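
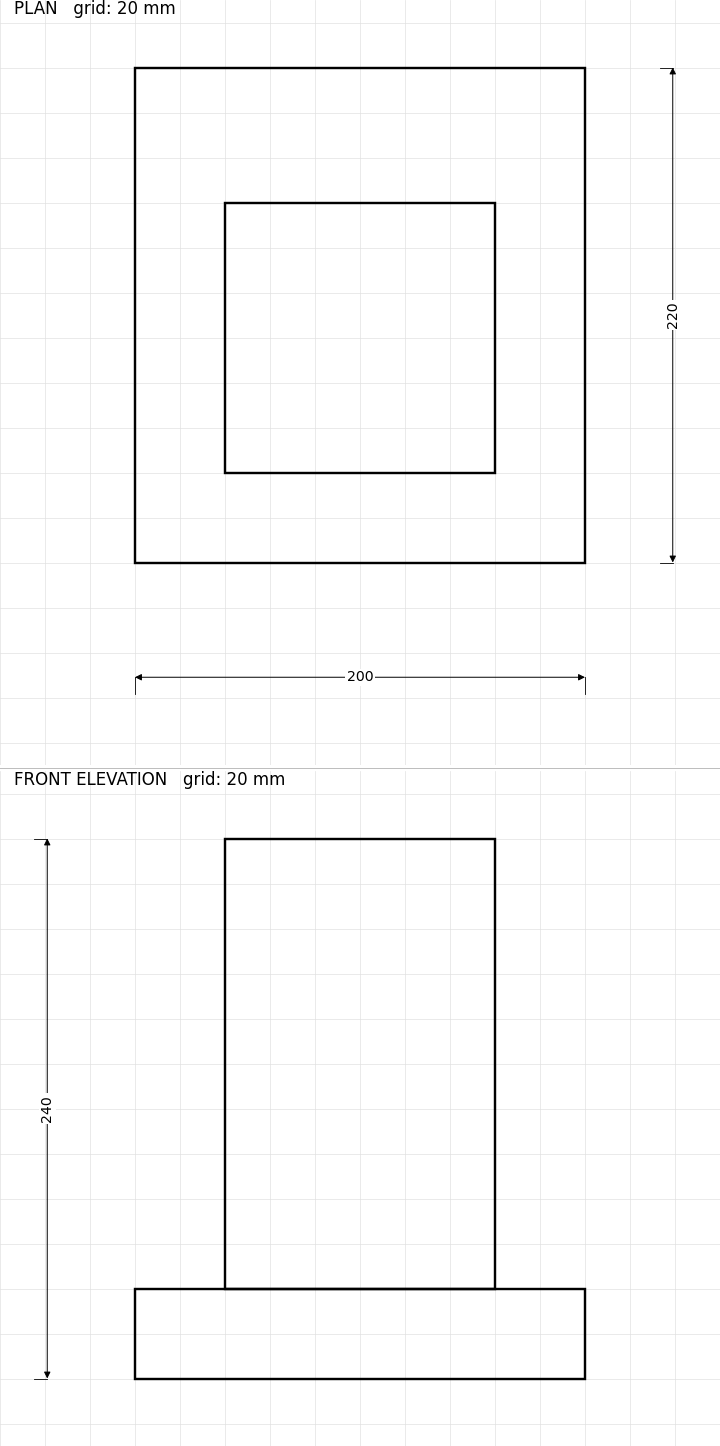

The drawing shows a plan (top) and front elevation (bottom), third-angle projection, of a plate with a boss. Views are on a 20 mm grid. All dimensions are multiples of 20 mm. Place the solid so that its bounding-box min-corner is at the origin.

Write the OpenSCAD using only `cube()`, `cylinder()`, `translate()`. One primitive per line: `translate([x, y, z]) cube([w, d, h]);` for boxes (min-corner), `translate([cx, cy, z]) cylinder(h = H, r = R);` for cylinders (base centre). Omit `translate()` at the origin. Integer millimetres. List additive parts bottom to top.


cube([200, 220, 40]);
translate([40, 40, 40]) cube([120, 120, 200]);


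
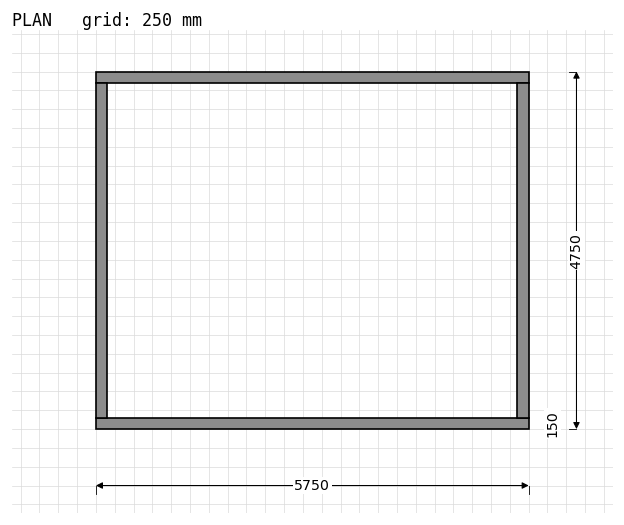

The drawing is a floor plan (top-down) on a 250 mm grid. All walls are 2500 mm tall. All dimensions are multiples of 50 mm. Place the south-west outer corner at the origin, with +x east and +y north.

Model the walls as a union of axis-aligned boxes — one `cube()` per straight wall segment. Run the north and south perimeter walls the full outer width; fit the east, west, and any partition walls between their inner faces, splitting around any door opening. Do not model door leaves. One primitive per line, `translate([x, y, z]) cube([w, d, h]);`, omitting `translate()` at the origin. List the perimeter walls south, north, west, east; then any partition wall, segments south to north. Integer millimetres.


cube([5750, 150, 2500]);
translate([0, 4600, 0]) cube([5750, 150, 2500]);
translate([0, 150, 0]) cube([150, 4450, 2500]);
translate([5600, 150, 0]) cube([150, 4450, 2500]);


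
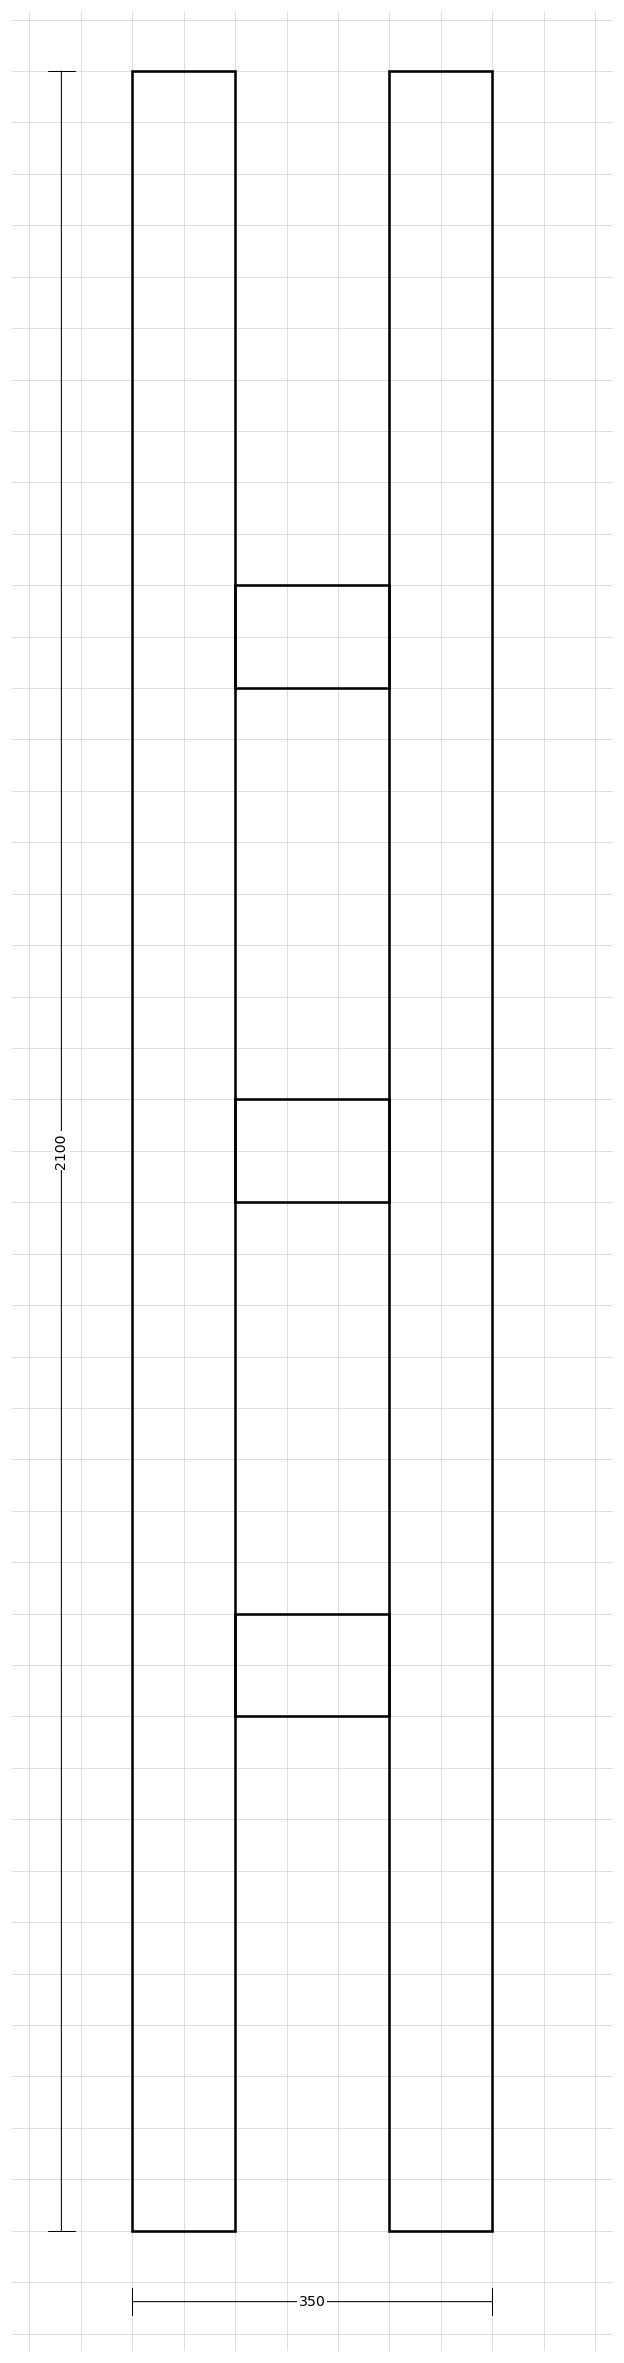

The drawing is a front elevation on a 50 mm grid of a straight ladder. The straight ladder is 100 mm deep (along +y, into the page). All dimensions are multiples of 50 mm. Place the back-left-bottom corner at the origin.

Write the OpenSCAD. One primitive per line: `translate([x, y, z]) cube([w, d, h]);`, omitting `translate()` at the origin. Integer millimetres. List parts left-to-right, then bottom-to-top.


cube([100, 100, 2100]);
translate([100, 0, 500]) cube([150, 100, 100]);
translate([100, 0, 1000]) cube([150, 100, 100]);
translate([100, 0, 1500]) cube([150, 100, 100]);
translate([250, 0, 0]) cube([100, 100, 2100]);


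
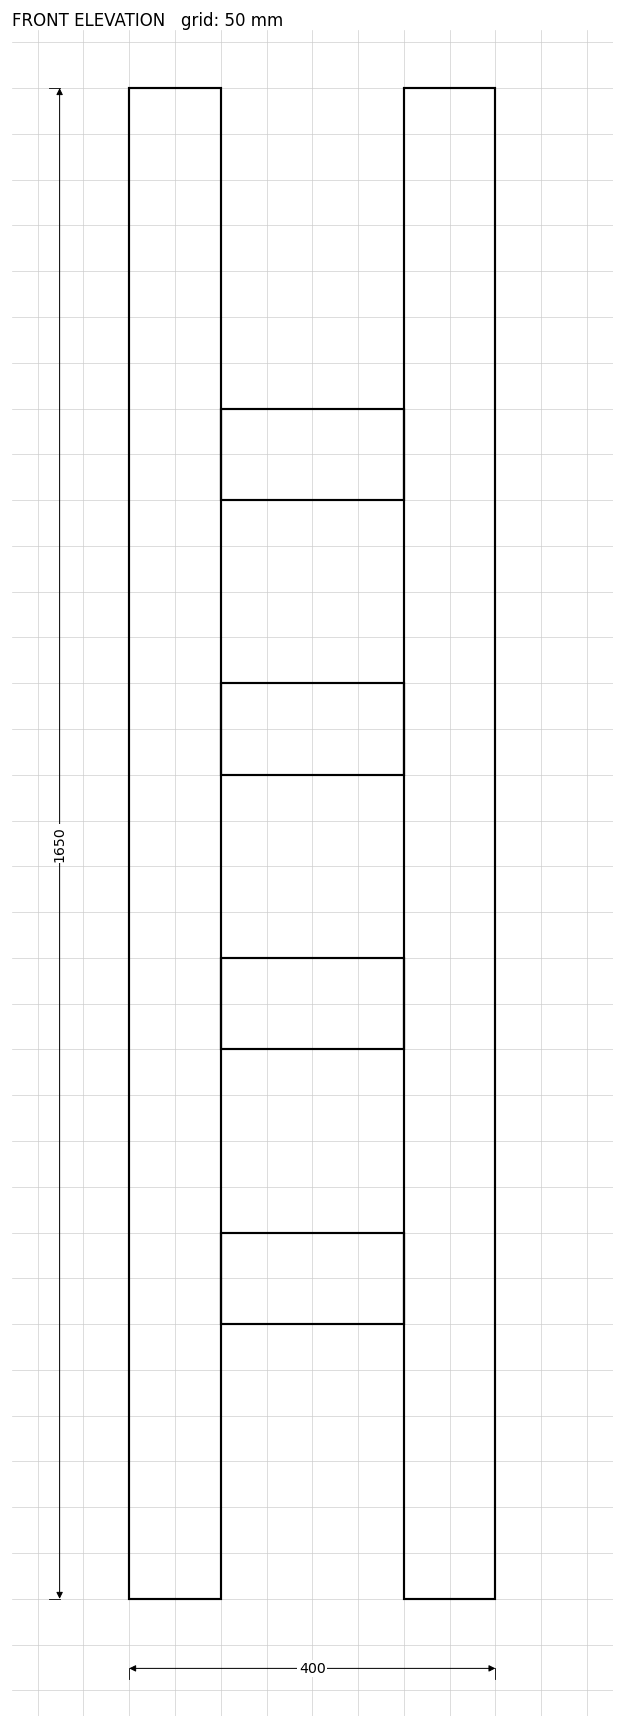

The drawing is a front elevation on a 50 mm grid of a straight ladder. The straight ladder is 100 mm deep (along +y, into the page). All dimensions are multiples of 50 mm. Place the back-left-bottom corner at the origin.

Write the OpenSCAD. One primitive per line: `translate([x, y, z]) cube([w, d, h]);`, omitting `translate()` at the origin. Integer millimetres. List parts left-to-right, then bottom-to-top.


cube([100, 100, 1650]);
translate([100, 0, 300]) cube([200, 100, 100]);
translate([100, 0, 600]) cube([200, 100, 100]);
translate([100, 0, 900]) cube([200, 100, 100]);
translate([100, 0, 1200]) cube([200, 100, 100]);
translate([300, 0, 0]) cube([100, 100, 1650]);


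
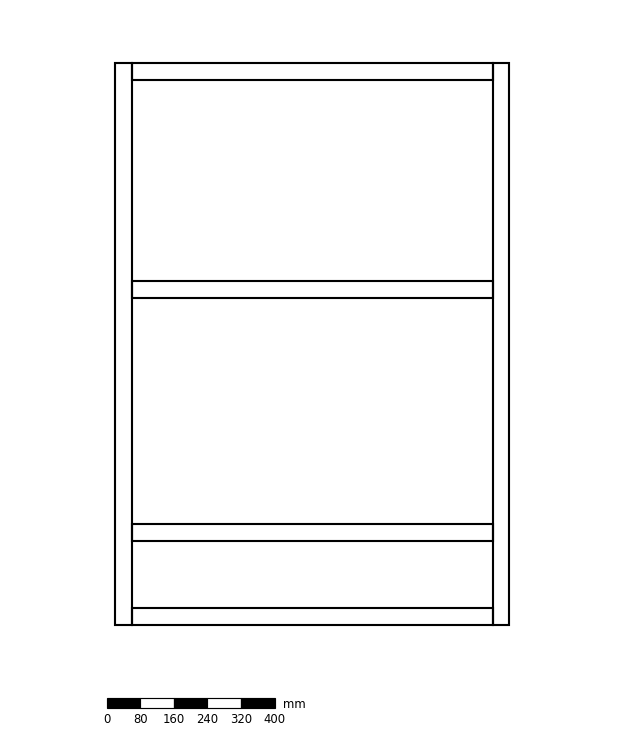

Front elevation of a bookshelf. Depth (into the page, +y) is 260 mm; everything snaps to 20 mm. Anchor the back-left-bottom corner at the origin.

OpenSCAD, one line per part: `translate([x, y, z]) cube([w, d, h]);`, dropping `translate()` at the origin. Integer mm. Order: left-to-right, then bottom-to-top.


cube([40, 260, 1340]);
translate([40, 0, 0]) cube([860, 260, 40]);
translate([40, 0, 200]) cube([860, 260, 40]);
translate([40, 0, 780]) cube([860, 260, 40]);
translate([40, 0, 1300]) cube([860, 260, 40]);
translate([900, 0, 0]) cube([40, 260, 1340]);


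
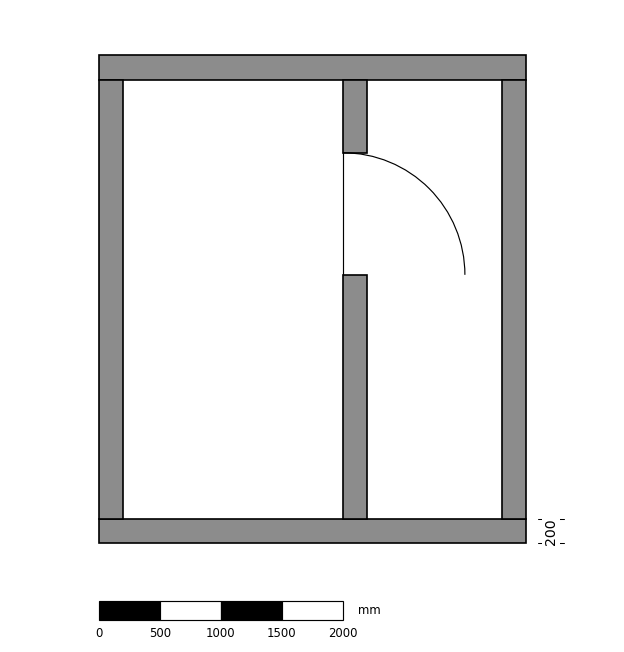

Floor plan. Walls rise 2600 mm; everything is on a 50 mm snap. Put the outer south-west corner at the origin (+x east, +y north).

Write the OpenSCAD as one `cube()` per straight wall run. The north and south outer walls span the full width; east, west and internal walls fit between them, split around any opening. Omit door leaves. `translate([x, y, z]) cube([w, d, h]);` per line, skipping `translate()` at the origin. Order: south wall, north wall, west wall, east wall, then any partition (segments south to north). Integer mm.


cube([3500, 200, 2600]);
translate([0, 3800, 0]) cube([3500, 200, 2600]);
translate([0, 200, 0]) cube([200, 3600, 2600]);
translate([3300, 200, 0]) cube([200, 3600, 2600]);
translate([2000, 200, 0]) cube([200, 2000, 2600]);
translate([2000, 3200, 0]) cube([200, 600, 2600]);


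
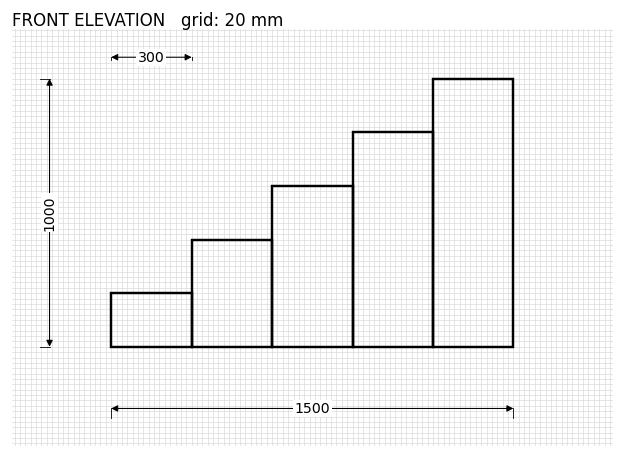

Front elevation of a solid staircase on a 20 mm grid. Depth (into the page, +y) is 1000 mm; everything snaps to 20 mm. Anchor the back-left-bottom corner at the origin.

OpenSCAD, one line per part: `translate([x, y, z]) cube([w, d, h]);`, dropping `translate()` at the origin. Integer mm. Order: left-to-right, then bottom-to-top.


cube([300, 1000, 200]);
translate([300, 0, 0]) cube([300, 1000, 400]);
translate([600, 0, 0]) cube([300, 1000, 600]);
translate([900, 0, 0]) cube([300, 1000, 800]);
translate([1200, 0, 0]) cube([300, 1000, 1000]);


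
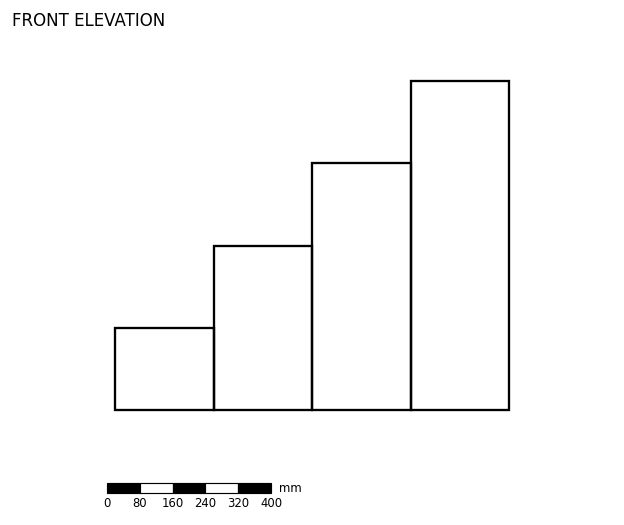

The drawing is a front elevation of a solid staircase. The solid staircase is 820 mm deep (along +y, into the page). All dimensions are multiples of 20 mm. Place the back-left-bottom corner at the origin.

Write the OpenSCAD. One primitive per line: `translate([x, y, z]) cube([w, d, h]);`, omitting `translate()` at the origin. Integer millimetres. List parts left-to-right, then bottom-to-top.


cube([240, 820, 200]);
translate([240, 0, 0]) cube([240, 820, 400]);
translate([480, 0, 0]) cube([240, 820, 600]);
translate([720, 0, 0]) cube([240, 820, 800]);


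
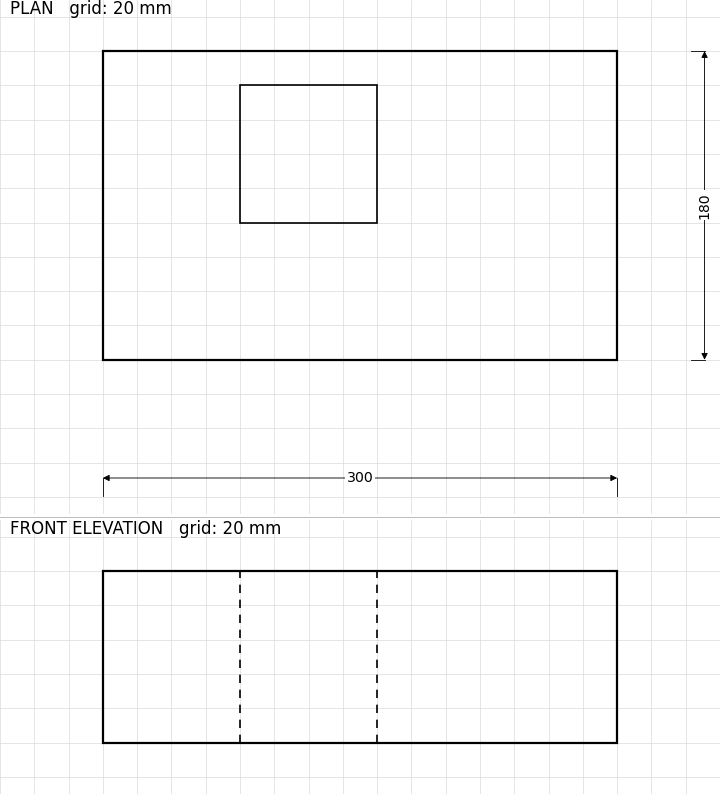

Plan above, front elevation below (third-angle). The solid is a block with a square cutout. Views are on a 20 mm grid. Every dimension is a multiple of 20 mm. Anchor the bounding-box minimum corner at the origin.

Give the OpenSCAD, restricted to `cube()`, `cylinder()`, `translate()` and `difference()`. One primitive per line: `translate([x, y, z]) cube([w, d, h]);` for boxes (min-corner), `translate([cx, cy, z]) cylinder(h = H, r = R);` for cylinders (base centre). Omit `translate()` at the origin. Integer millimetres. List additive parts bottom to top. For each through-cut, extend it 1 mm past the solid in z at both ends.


difference() {
  cube([300, 180, 100]);
  translate([80, 80, -1]) cube([80, 80, 102]);
}


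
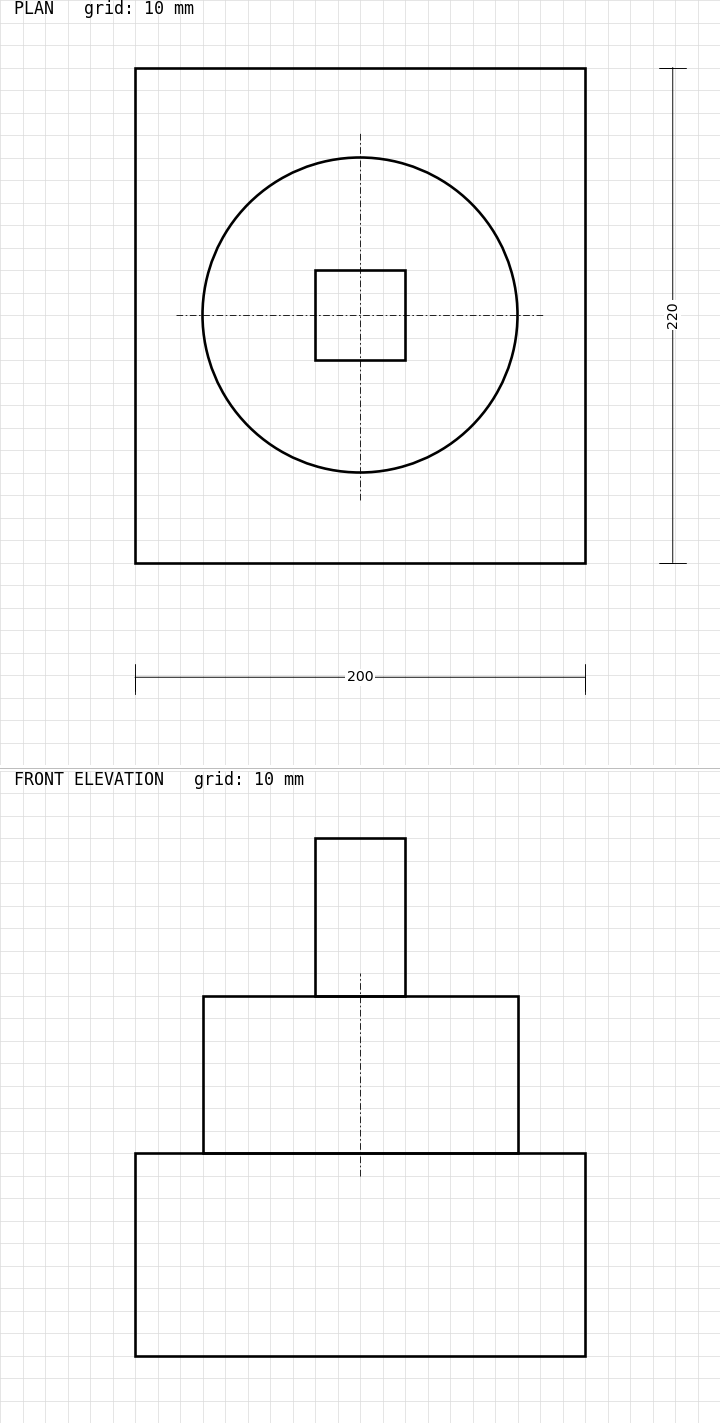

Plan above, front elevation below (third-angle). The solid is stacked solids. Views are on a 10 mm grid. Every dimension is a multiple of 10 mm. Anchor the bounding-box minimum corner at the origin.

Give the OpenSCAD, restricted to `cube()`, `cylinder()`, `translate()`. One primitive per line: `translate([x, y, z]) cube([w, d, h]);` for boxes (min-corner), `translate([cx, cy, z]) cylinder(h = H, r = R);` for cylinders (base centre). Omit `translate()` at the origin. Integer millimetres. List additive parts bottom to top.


cube([200, 220, 90]);
translate([100, 110, 90]) cylinder(h = 70, r = 70);
translate([80, 90, 160]) cube([40, 40, 70]);


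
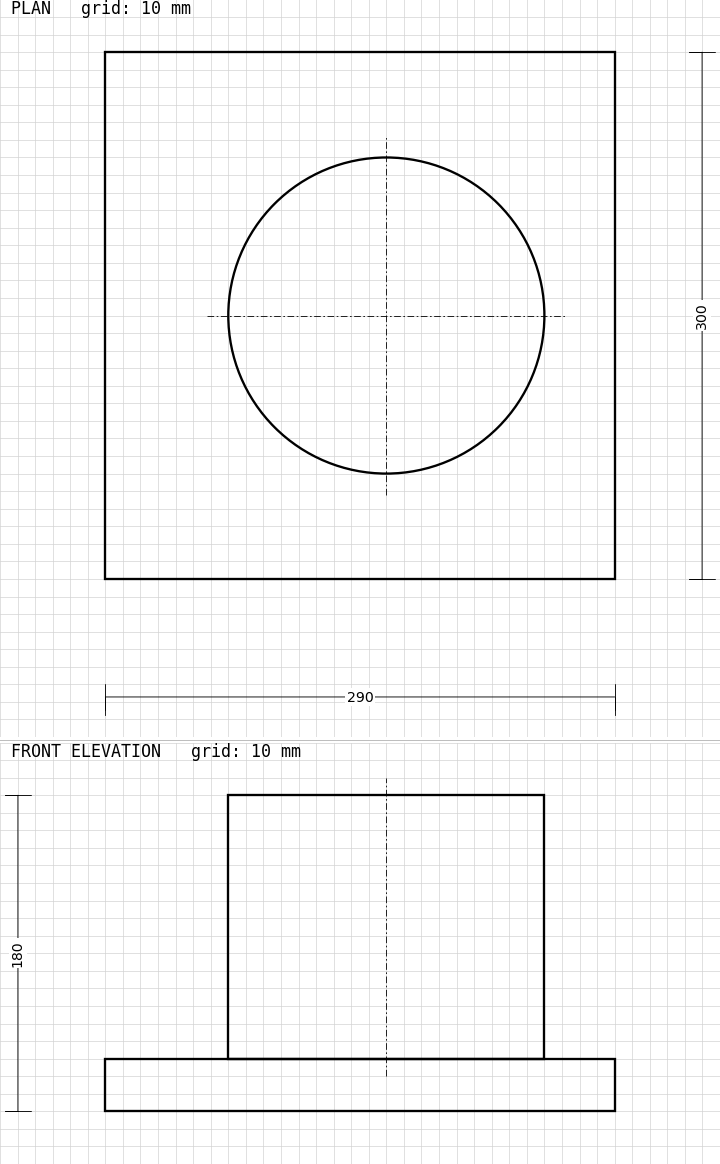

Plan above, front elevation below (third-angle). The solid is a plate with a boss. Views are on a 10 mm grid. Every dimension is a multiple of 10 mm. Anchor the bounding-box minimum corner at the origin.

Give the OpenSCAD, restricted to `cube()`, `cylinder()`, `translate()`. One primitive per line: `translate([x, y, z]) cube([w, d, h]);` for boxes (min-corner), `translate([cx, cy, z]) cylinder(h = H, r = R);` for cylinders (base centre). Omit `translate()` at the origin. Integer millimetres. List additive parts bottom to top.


cube([290, 300, 30]);
translate([160, 150, 30]) cylinder(h = 150, r = 90);


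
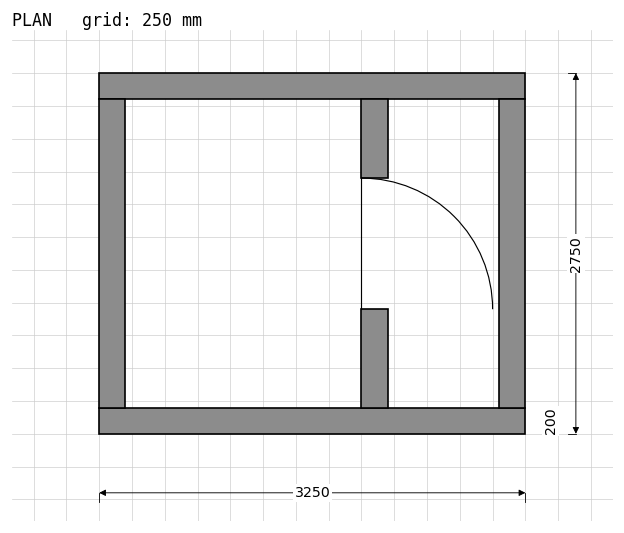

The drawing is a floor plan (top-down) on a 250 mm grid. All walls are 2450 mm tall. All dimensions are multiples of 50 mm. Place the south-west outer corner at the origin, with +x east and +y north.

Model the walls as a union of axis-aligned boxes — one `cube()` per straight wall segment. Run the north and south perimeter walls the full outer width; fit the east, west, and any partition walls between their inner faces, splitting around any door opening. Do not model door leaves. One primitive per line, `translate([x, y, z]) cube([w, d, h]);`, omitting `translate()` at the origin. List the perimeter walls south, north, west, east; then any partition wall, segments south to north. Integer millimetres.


cube([3250, 200, 2450]);
translate([0, 2550, 0]) cube([3250, 200, 2450]);
translate([0, 200, 0]) cube([200, 2350, 2450]);
translate([3050, 200, 0]) cube([200, 2350, 2450]);
translate([2000, 200, 0]) cube([200, 750, 2450]);
translate([2000, 1950, 0]) cube([200, 600, 2450]);


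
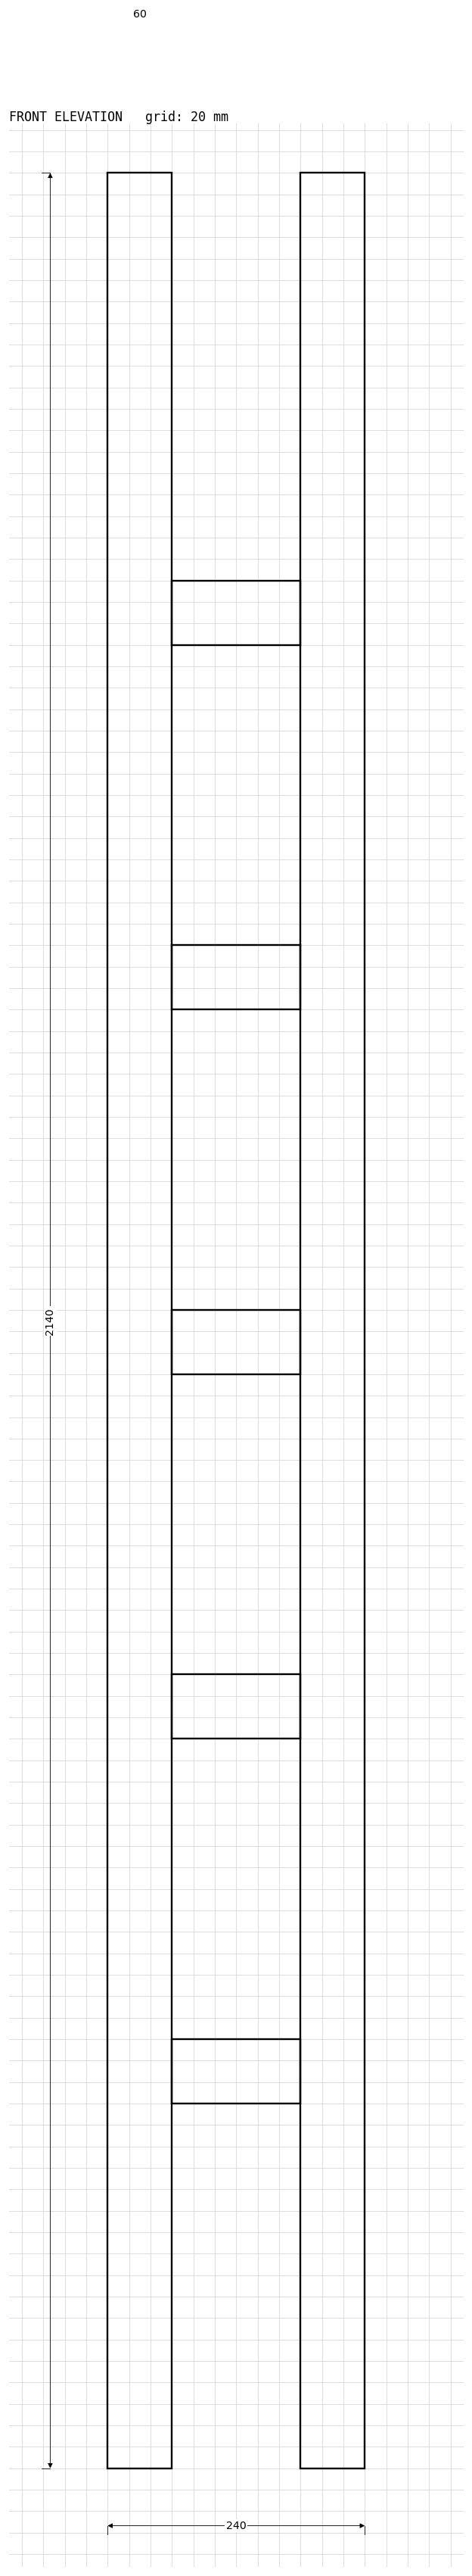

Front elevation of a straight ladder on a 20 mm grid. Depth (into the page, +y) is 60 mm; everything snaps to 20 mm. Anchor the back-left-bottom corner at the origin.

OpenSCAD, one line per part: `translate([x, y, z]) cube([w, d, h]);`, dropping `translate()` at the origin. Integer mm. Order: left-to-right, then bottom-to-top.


cube([60, 60, 2140]);
translate([60, 0, 340]) cube([120, 60, 60]);
translate([60, 0, 680]) cube([120, 60, 60]);
translate([60, 0, 1020]) cube([120, 60, 60]);
translate([60, 0, 1360]) cube([120, 60, 60]);
translate([60, 0, 1700]) cube([120, 60, 60]);
translate([180, 0, 0]) cube([60, 60, 2140]);


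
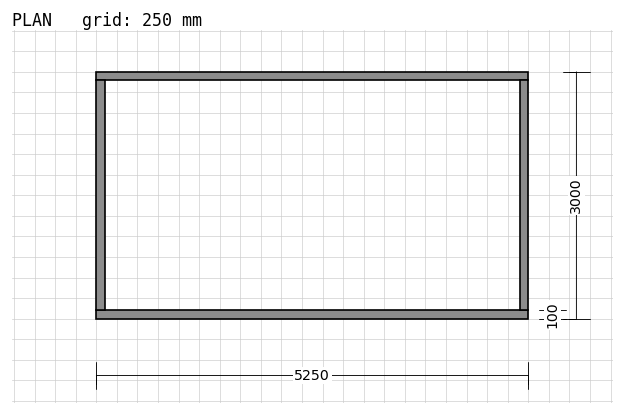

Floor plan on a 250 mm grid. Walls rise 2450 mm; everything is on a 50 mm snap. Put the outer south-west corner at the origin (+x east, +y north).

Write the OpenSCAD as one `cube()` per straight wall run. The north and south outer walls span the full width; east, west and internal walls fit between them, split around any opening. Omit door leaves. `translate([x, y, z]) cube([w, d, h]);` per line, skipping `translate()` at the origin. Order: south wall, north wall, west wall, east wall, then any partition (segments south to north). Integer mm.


cube([5250, 100, 2450]);
translate([0, 2900, 0]) cube([5250, 100, 2450]);
translate([0, 100, 0]) cube([100, 2800, 2450]);
translate([5150, 100, 0]) cube([100, 2800, 2450]);


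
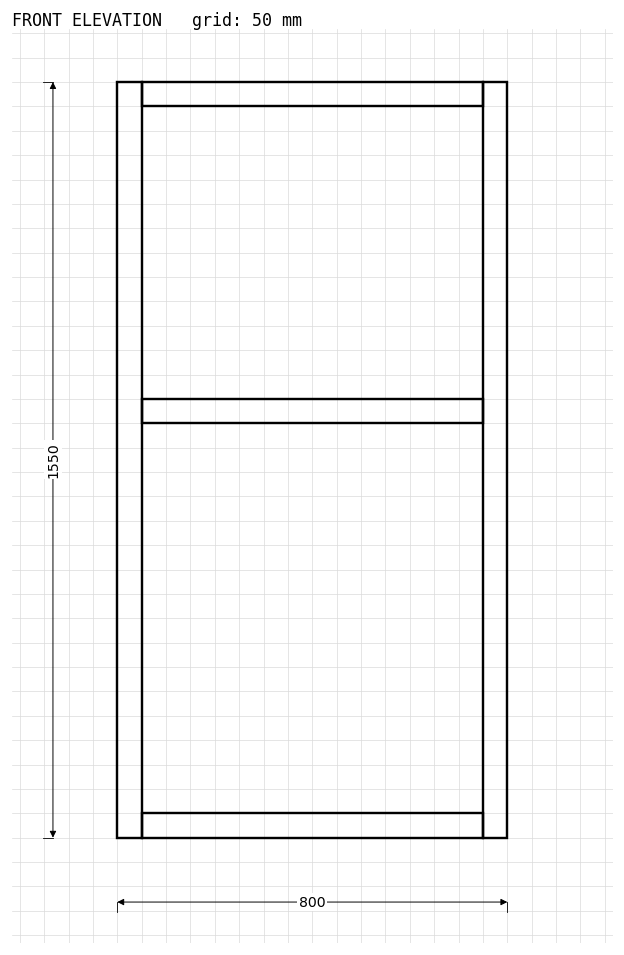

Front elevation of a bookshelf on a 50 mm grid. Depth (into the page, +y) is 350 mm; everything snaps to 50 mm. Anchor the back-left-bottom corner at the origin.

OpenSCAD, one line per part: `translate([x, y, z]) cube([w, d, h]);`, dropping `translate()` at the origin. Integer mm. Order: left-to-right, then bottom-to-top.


cube([50, 350, 1550]);
translate([50, 0, 0]) cube([700, 350, 50]);
translate([50, 0, 850]) cube([700, 350, 50]);
translate([50, 0, 1500]) cube([700, 350, 50]);
translate([750, 0, 0]) cube([50, 350, 1550]);


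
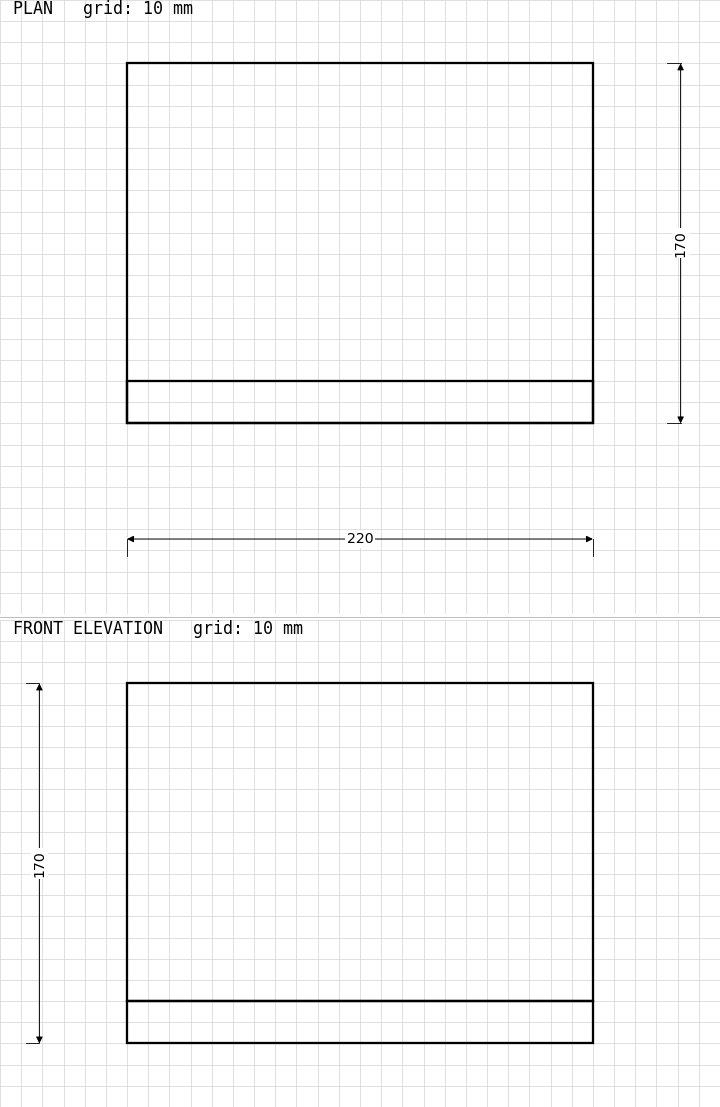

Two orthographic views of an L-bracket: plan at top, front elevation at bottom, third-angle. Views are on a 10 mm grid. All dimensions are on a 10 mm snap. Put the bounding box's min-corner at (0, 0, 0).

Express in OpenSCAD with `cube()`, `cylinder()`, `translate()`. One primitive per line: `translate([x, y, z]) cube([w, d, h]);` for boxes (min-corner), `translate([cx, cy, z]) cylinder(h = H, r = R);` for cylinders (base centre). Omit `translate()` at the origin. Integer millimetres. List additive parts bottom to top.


cube([220, 170, 20]);
translate([0, 0, 20]) cube([220, 20, 150]);


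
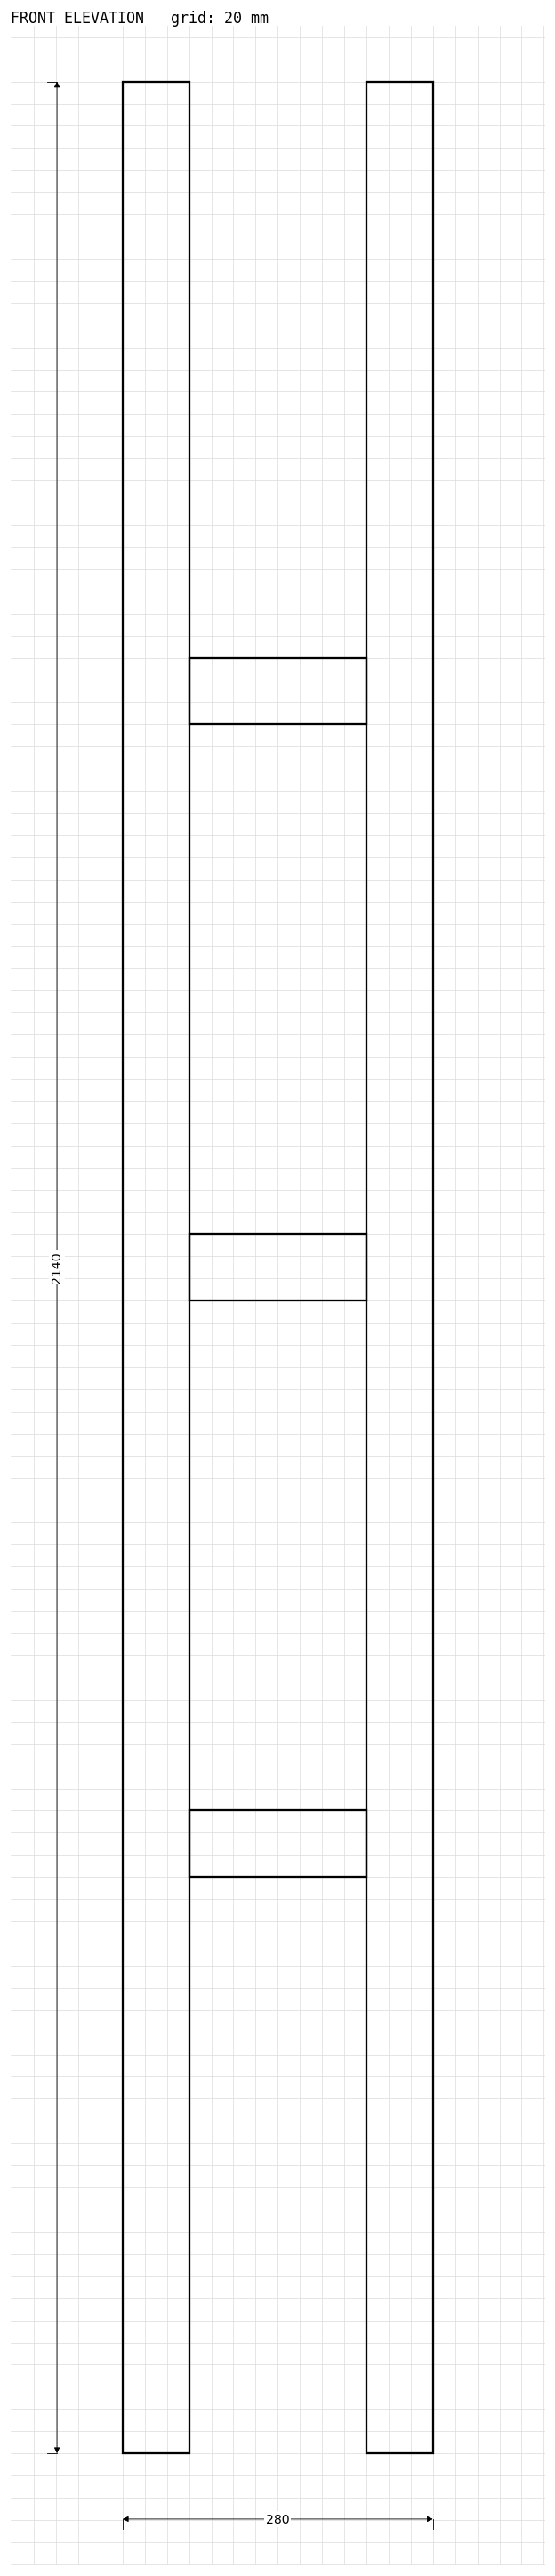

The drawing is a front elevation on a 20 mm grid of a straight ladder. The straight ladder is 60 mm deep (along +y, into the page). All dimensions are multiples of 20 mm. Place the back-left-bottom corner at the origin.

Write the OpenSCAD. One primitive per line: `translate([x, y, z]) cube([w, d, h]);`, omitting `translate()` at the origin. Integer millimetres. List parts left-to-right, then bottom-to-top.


cube([60, 60, 2140]);
translate([60, 0, 520]) cube([160, 60, 60]);
translate([60, 0, 1040]) cube([160, 60, 60]);
translate([60, 0, 1560]) cube([160, 60, 60]);
translate([220, 0, 0]) cube([60, 60, 2140]);


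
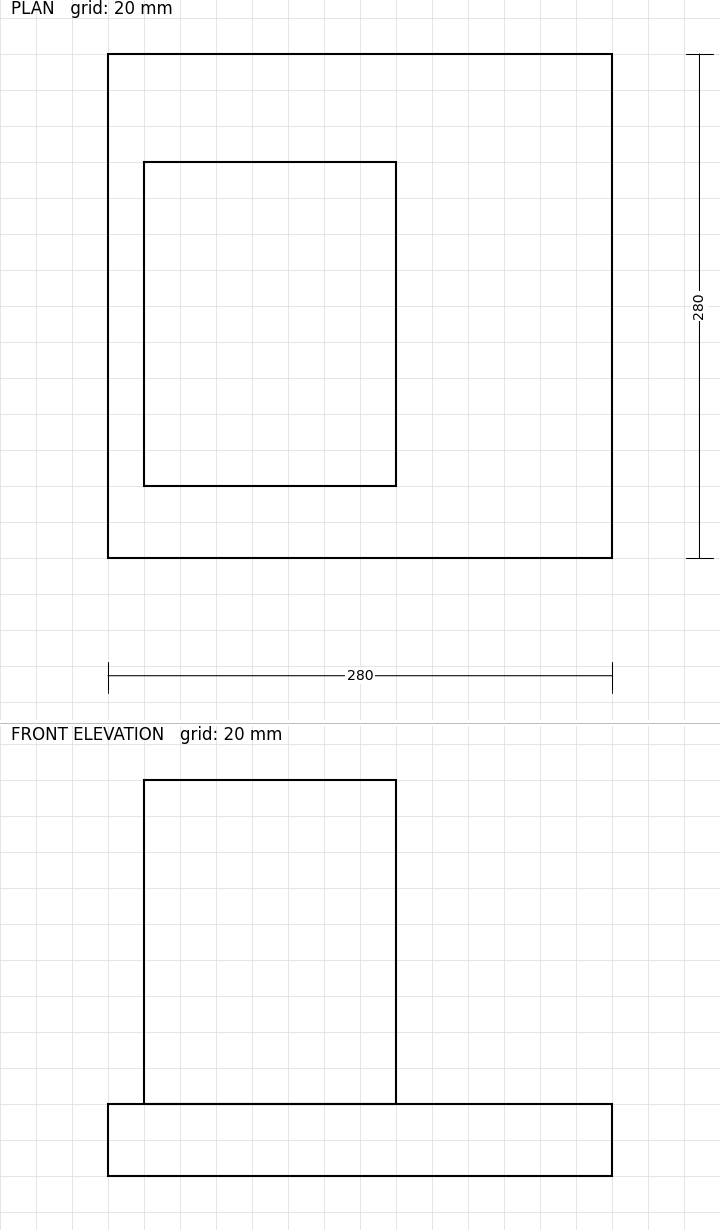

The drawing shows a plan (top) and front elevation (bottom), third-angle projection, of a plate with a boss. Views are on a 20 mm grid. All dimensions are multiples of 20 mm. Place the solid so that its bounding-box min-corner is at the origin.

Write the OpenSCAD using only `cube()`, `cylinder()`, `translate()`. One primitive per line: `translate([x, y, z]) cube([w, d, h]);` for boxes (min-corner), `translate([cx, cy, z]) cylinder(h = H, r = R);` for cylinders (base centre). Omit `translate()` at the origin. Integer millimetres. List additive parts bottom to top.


cube([280, 280, 40]);
translate([20, 40, 40]) cube([140, 180, 180]);


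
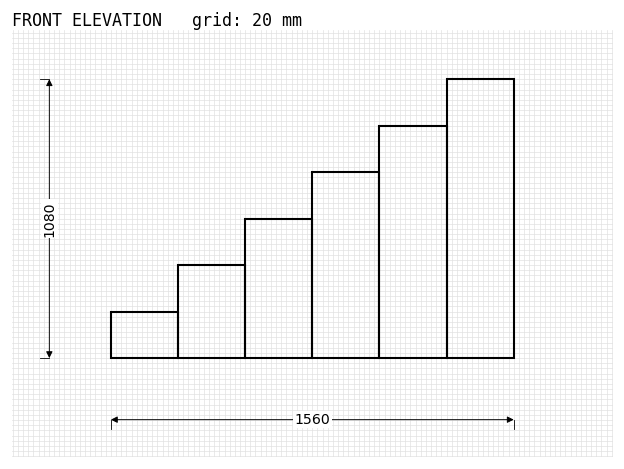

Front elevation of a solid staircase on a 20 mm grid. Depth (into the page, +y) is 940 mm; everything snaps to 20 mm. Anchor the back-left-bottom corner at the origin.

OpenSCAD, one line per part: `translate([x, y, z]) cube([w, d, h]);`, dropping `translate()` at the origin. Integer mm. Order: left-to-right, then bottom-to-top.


cube([260, 940, 180]);
translate([260, 0, 0]) cube([260, 940, 360]);
translate([520, 0, 0]) cube([260, 940, 540]);
translate([780, 0, 0]) cube([260, 940, 720]);
translate([1040, 0, 0]) cube([260, 940, 900]);
translate([1300, 0, 0]) cube([260, 940, 1080]);


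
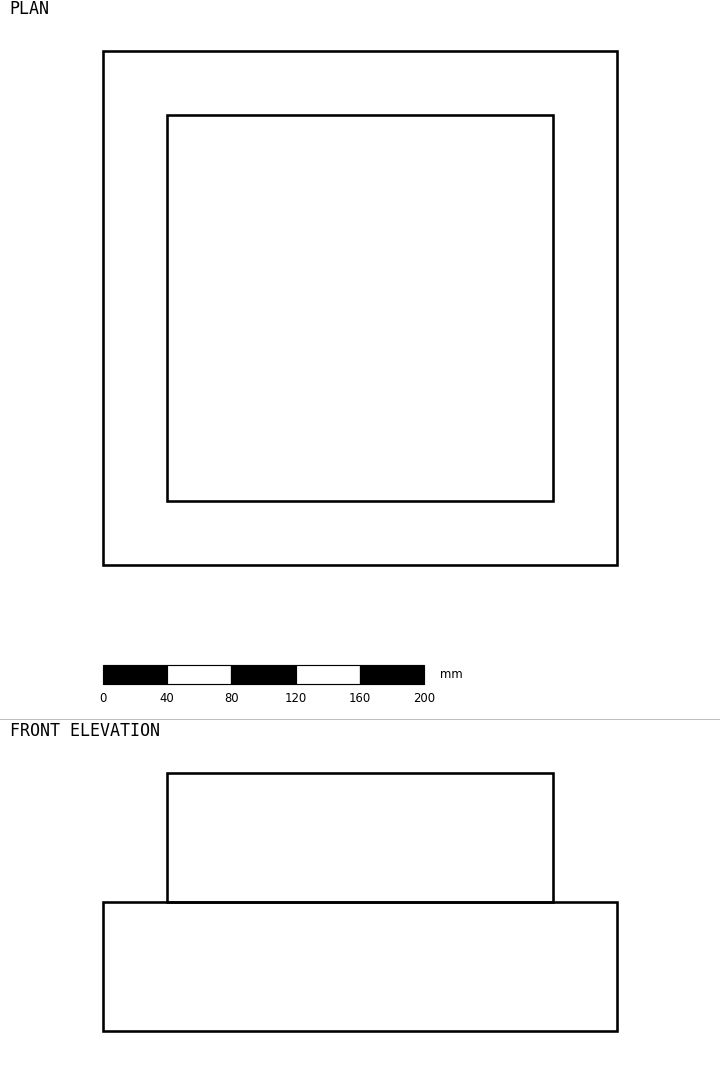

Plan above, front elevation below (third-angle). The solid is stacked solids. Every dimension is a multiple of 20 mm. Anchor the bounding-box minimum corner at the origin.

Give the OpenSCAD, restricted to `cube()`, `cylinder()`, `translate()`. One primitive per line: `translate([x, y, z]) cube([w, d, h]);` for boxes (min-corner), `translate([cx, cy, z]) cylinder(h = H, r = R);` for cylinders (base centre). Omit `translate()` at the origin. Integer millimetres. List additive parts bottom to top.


cube([320, 320, 80]);
translate([40, 40, 80]) cube([240, 240, 80]);


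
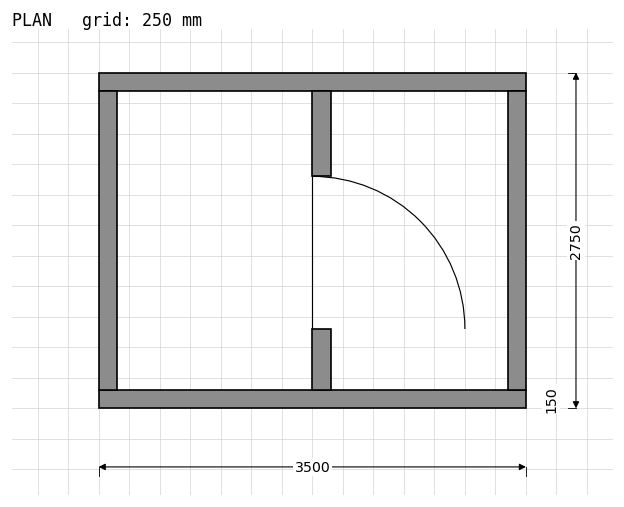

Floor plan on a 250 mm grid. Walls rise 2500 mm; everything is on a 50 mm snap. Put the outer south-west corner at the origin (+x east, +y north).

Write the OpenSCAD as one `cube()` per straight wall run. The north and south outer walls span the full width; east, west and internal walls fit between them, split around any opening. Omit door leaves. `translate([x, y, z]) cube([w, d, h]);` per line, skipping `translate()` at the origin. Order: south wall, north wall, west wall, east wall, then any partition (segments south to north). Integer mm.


cube([3500, 150, 2500]);
translate([0, 2600, 0]) cube([3500, 150, 2500]);
translate([0, 150, 0]) cube([150, 2450, 2500]);
translate([3350, 150, 0]) cube([150, 2450, 2500]);
translate([1750, 150, 0]) cube([150, 500, 2500]);
translate([1750, 1900, 0]) cube([150, 700, 2500]);


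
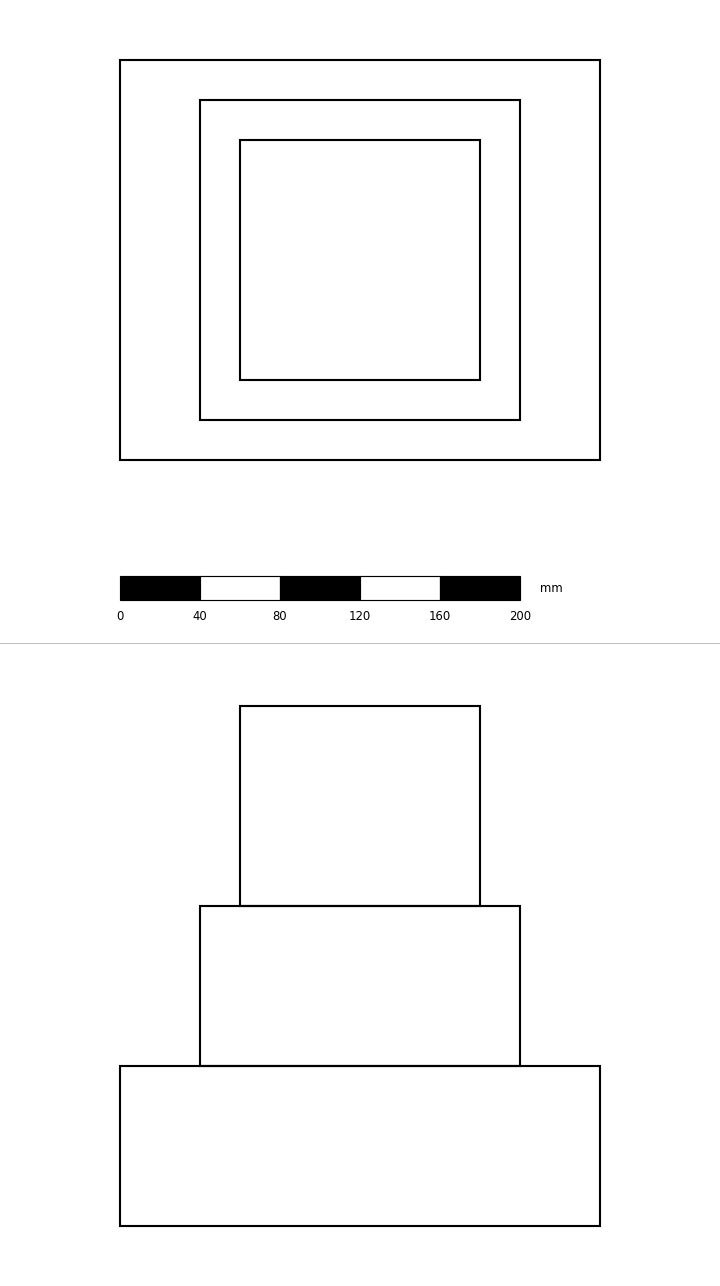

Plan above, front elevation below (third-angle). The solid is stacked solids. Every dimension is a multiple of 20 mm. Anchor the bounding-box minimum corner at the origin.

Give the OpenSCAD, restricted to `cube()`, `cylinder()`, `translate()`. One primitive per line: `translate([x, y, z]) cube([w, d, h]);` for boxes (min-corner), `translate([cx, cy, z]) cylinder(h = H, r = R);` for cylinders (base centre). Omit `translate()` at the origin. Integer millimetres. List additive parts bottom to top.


cube([240, 200, 80]);
translate([40, 20, 80]) cube([160, 160, 80]);
translate([60, 40, 160]) cube([120, 120, 100]);


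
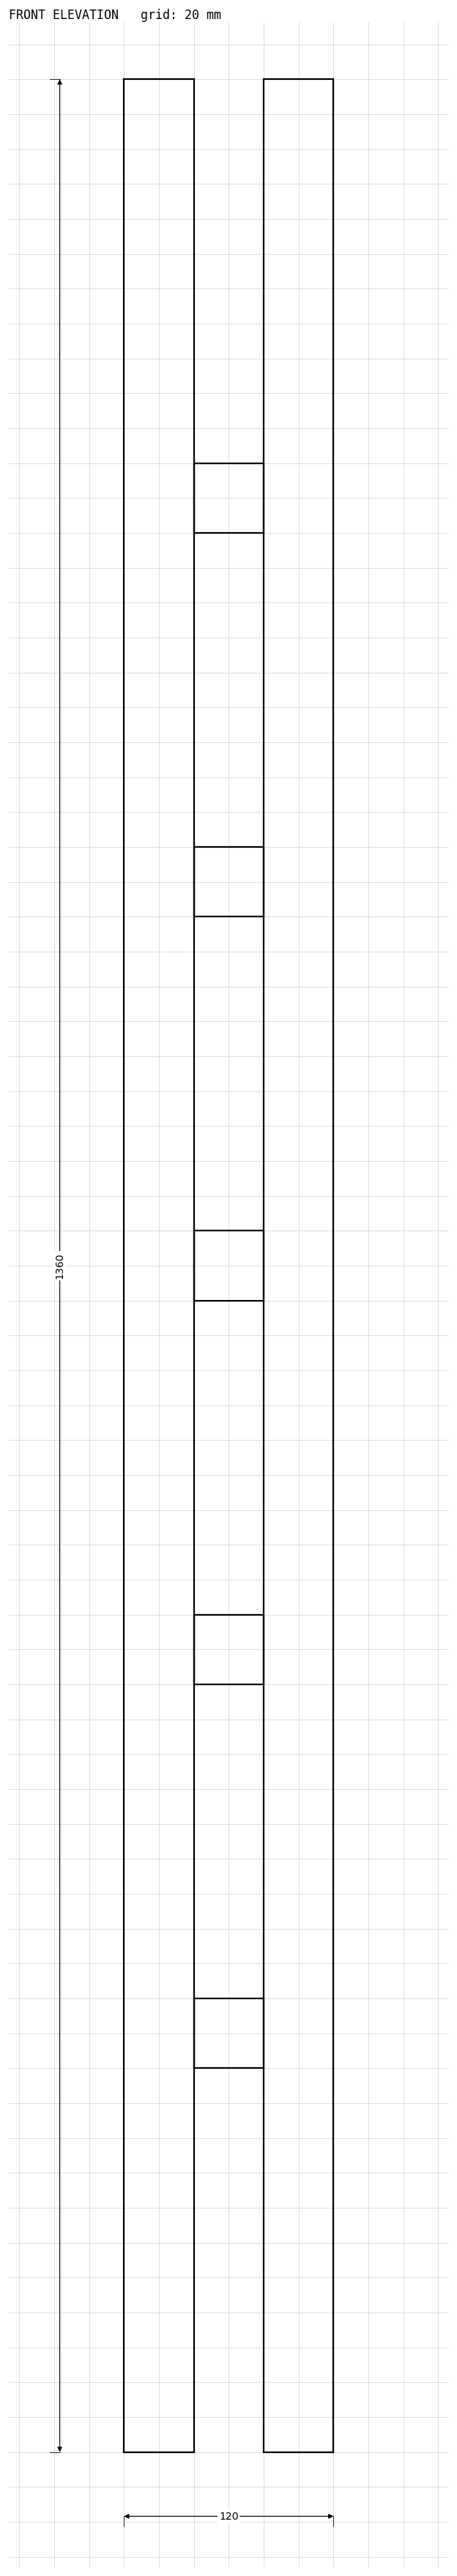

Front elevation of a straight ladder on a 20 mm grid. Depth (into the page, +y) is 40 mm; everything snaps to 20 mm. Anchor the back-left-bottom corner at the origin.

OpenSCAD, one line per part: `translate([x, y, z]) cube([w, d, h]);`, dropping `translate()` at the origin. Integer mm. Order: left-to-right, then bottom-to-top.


cube([40, 40, 1360]);
translate([40, 0, 220]) cube([40, 40, 40]);
translate([40, 0, 440]) cube([40, 40, 40]);
translate([40, 0, 660]) cube([40, 40, 40]);
translate([40, 0, 880]) cube([40, 40, 40]);
translate([40, 0, 1100]) cube([40, 40, 40]);
translate([80, 0, 0]) cube([40, 40, 1360]);


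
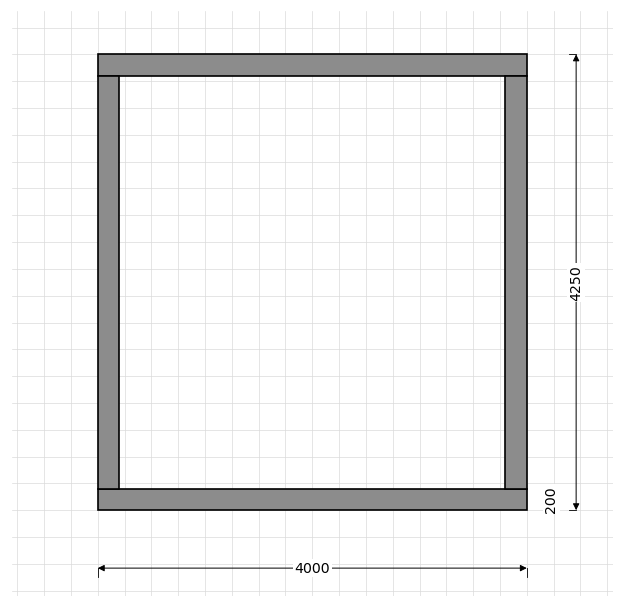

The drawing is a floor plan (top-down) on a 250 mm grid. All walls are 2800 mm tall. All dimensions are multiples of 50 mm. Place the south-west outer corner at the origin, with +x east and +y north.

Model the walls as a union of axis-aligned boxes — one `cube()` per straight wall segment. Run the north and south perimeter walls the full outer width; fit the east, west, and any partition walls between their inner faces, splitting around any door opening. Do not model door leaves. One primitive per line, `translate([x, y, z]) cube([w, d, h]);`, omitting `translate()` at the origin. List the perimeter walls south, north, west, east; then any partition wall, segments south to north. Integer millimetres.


cube([4000, 200, 2800]);
translate([0, 4050, 0]) cube([4000, 200, 2800]);
translate([0, 200, 0]) cube([200, 3850, 2800]);
translate([3800, 200, 0]) cube([200, 3850, 2800]);


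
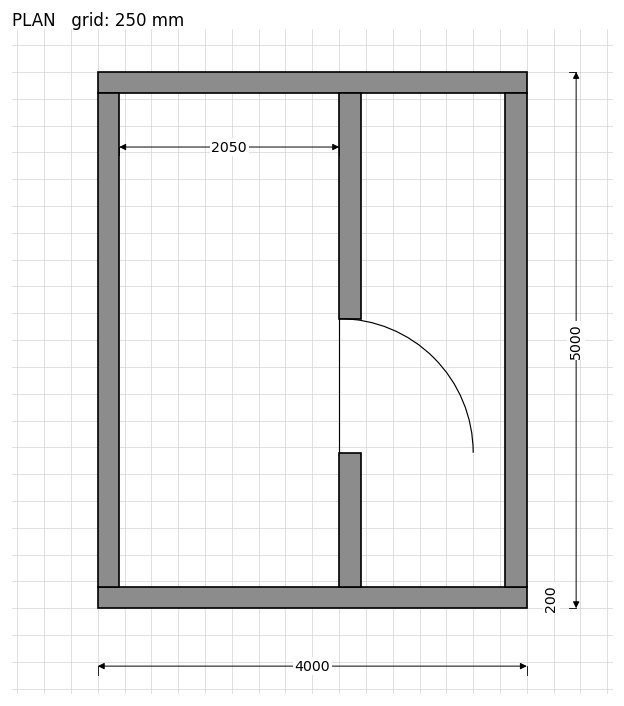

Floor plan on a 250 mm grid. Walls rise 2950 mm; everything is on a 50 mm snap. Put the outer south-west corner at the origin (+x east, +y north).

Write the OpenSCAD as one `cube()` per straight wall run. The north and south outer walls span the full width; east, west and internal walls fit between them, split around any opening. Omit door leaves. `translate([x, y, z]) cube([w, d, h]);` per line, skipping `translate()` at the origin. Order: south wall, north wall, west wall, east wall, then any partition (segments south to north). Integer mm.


cube([4000, 200, 2950]);
translate([0, 4800, 0]) cube([4000, 200, 2950]);
translate([0, 200, 0]) cube([200, 4600, 2950]);
translate([3800, 200, 0]) cube([200, 4600, 2950]);
translate([2250, 200, 0]) cube([200, 1250, 2950]);
translate([2250, 2700, 0]) cube([200, 2100, 2950]);


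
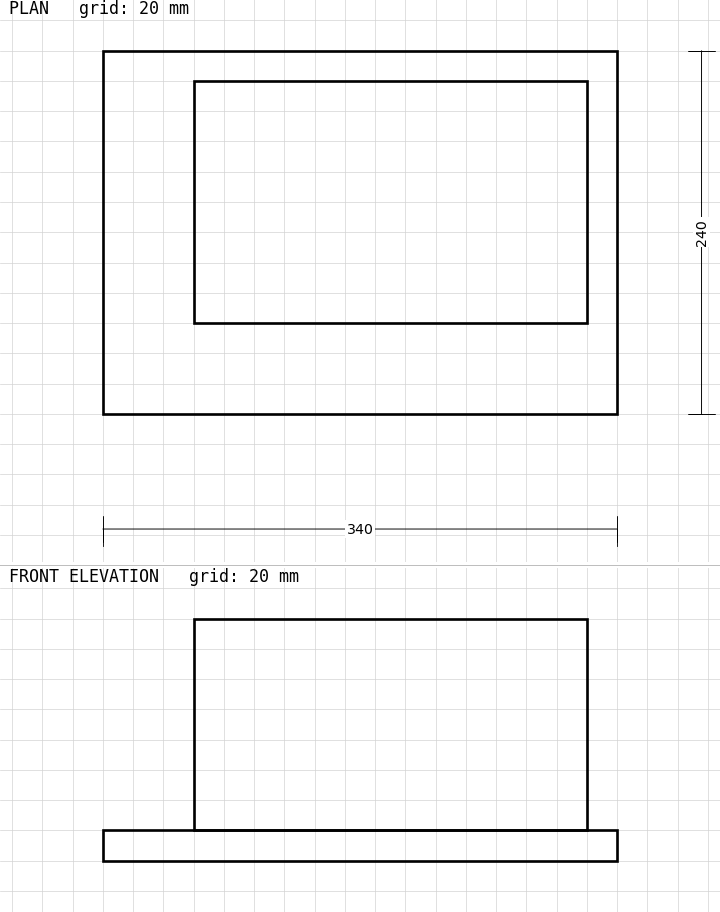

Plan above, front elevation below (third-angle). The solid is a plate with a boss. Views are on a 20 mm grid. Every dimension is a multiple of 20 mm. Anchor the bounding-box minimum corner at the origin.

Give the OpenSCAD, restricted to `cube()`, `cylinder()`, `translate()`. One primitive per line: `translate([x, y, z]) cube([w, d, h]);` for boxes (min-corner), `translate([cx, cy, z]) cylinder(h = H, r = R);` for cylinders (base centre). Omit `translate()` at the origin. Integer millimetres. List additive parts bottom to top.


cube([340, 240, 20]);
translate([60, 60, 20]) cube([260, 160, 140]);


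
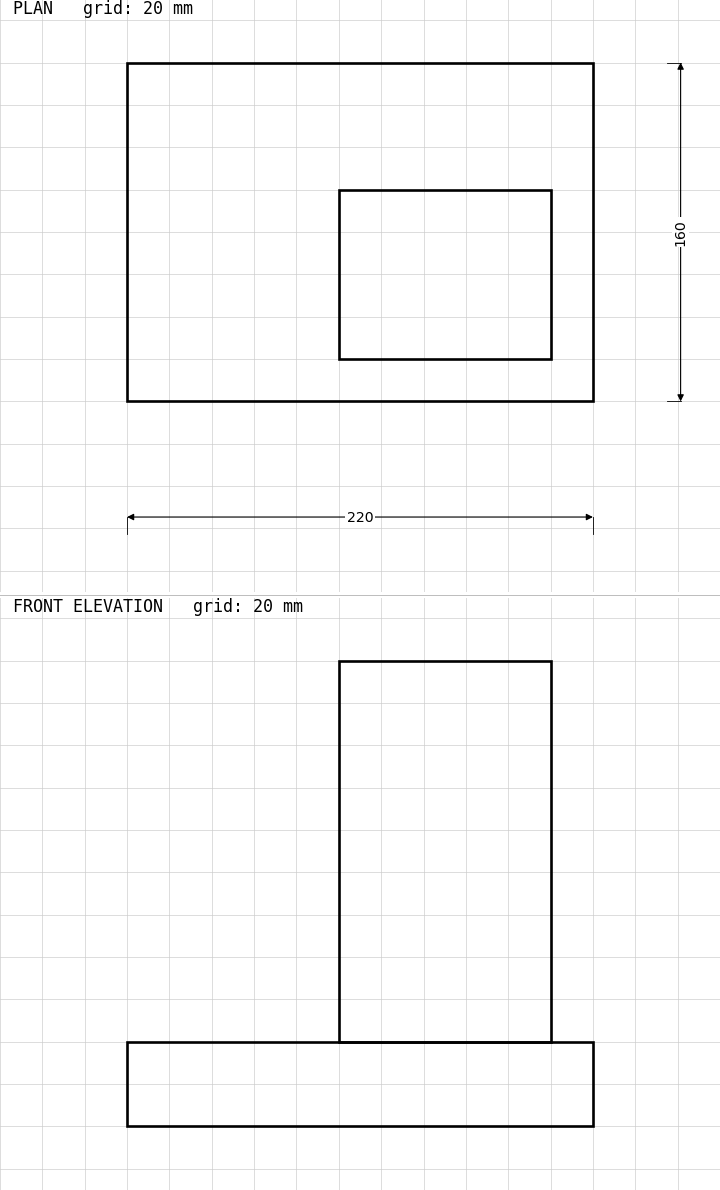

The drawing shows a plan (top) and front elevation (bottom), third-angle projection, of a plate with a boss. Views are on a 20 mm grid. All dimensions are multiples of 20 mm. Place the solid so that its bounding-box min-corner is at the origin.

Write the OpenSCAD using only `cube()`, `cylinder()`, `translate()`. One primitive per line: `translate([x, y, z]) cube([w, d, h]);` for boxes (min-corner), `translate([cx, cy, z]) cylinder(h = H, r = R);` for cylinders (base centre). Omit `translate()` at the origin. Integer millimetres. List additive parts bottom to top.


cube([220, 160, 40]);
translate([100, 20, 40]) cube([100, 80, 180]);


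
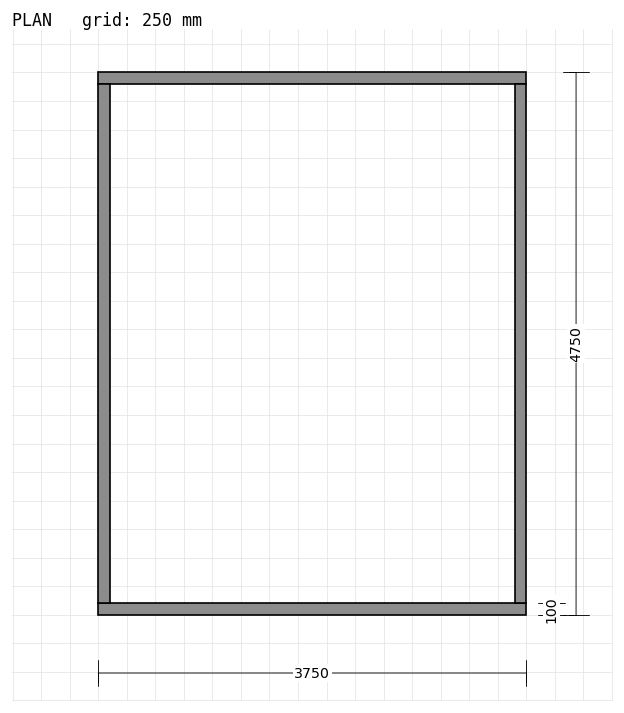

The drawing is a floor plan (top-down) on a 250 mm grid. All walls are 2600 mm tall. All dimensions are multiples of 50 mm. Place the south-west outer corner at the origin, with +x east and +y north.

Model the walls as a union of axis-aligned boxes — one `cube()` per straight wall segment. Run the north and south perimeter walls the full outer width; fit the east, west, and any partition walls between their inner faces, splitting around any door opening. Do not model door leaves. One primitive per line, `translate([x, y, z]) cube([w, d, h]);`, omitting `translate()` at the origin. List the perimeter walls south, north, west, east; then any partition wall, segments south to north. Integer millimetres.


cube([3750, 100, 2600]);
translate([0, 4650, 0]) cube([3750, 100, 2600]);
translate([0, 100, 0]) cube([100, 4550, 2600]);
translate([3650, 100, 0]) cube([100, 4550, 2600]);


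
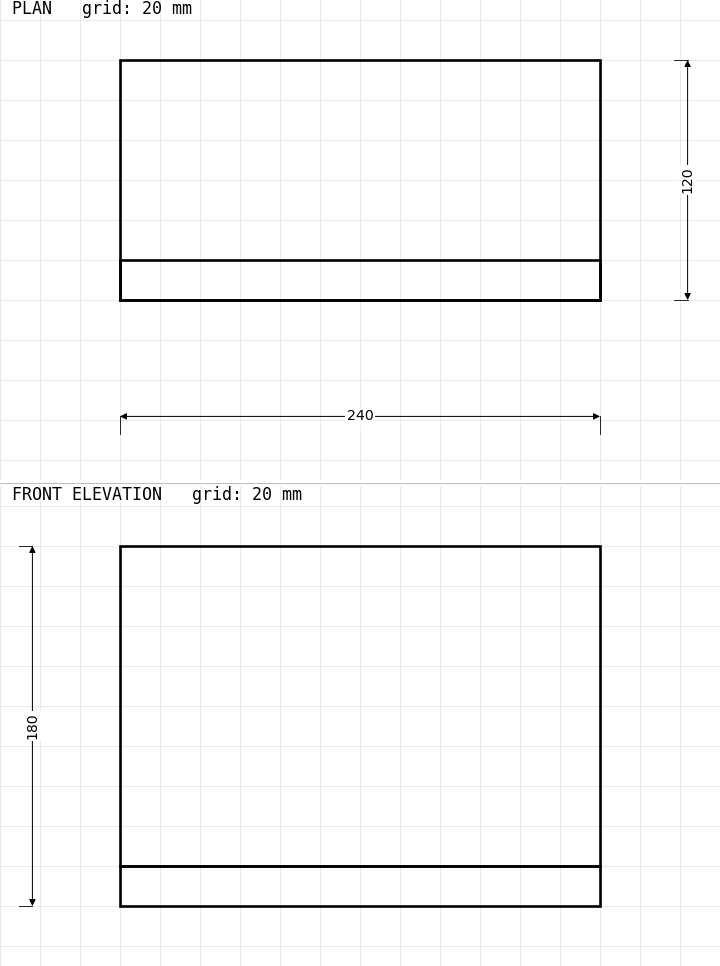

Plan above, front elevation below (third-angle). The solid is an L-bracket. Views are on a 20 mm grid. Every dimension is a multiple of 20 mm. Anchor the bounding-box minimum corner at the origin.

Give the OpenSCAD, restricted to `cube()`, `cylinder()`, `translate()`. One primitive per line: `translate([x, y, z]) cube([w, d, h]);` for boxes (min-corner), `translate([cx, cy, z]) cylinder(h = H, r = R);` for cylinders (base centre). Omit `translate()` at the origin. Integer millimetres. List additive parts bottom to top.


cube([240, 120, 20]);
translate([0, 0, 20]) cube([240, 20, 160]);


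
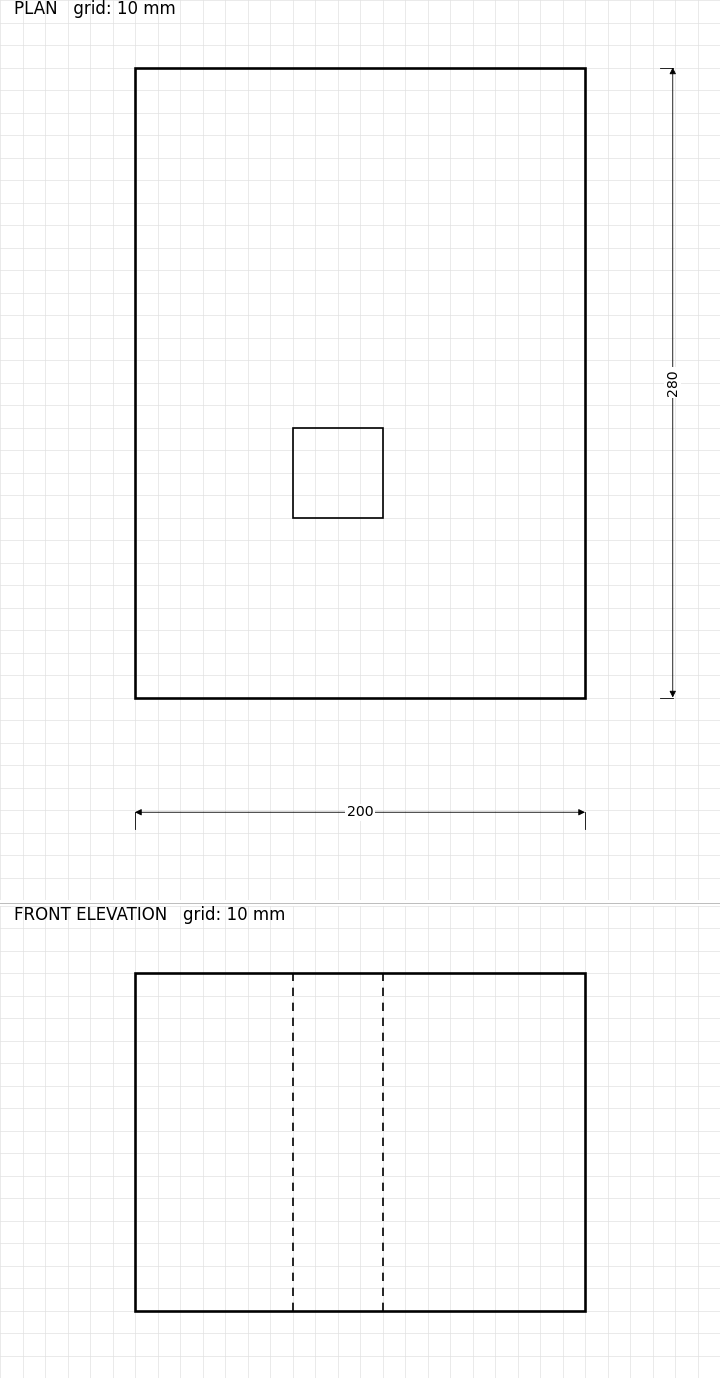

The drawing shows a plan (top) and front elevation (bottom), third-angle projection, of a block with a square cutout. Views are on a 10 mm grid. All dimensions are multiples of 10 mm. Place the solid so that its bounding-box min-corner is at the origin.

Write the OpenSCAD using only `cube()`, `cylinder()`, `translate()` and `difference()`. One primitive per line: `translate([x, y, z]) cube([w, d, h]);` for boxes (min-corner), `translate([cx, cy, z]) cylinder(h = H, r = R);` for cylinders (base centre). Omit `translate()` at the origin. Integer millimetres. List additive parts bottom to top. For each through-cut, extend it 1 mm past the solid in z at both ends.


difference() {
  cube([200, 280, 150]);
  translate([70, 80, -1]) cube([40, 40, 152]);
}


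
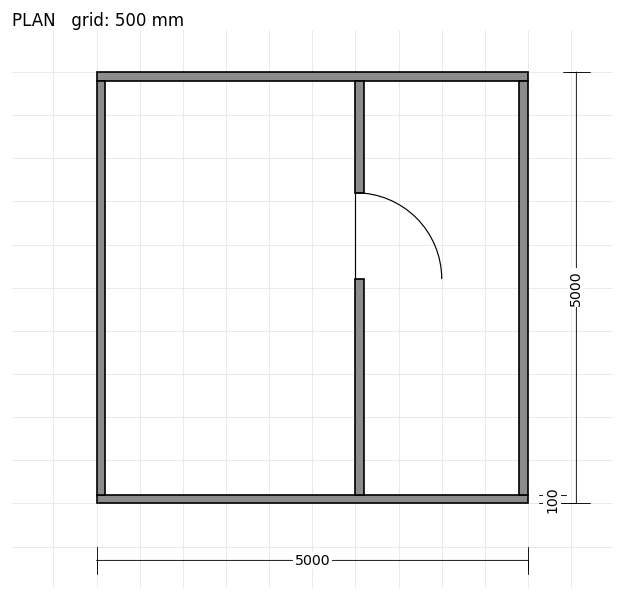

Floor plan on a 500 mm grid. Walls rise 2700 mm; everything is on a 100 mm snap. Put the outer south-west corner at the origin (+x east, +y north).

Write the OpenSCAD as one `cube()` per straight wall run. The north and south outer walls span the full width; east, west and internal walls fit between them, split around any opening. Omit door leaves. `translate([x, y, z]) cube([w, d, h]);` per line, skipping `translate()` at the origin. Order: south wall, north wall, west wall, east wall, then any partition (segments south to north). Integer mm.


cube([5000, 100, 2700]);
translate([0, 4900, 0]) cube([5000, 100, 2700]);
translate([0, 100, 0]) cube([100, 4800, 2700]);
translate([4900, 100, 0]) cube([100, 4800, 2700]);
translate([3000, 100, 0]) cube([100, 2500, 2700]);
translate([3000, 3600, 0]) cube([100, 1300, 2700]);


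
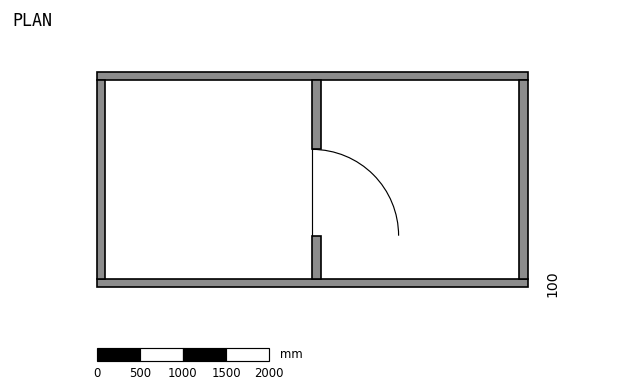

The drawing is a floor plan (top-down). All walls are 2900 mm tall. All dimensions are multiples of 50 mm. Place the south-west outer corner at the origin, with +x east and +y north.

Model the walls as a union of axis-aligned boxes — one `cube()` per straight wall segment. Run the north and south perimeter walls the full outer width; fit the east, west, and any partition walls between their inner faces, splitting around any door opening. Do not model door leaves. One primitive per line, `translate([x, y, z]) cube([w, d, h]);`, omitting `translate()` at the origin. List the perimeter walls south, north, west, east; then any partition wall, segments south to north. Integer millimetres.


cube([5000, 100, 2900]);
translate([0, 2400, 0]) cube([5000, 100, 2900]);
translate([0, 100, 0]) cube([100, 2300, 2900]);
translate([4900, 100, 0]) cube([100, 2300, 2900]);
translate([2500, 100, 0]) cube([100, 500, 2900]);
translate([2500, 1600, 0]) cube([100, 800, 2900]);


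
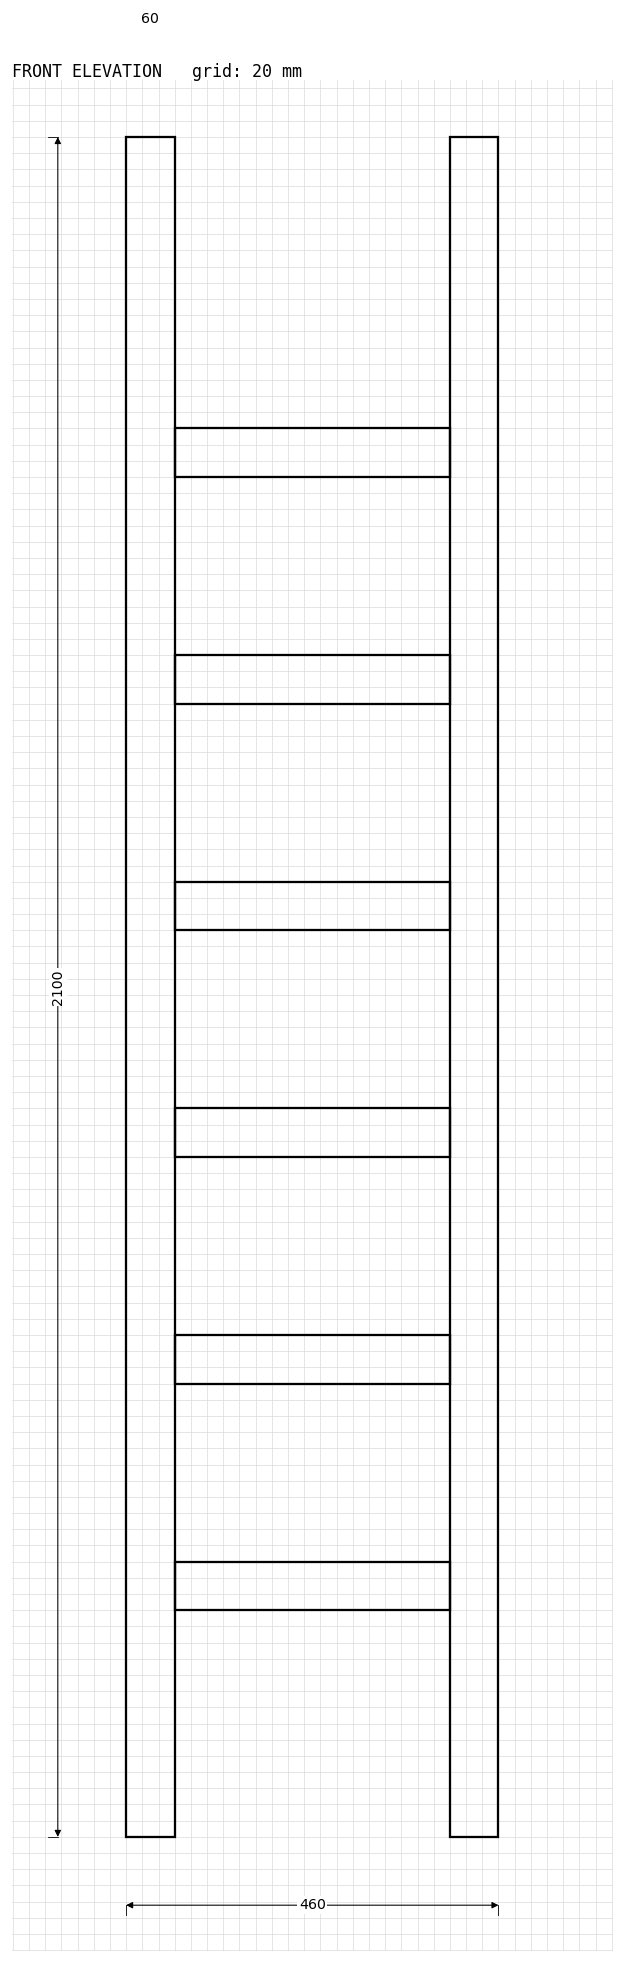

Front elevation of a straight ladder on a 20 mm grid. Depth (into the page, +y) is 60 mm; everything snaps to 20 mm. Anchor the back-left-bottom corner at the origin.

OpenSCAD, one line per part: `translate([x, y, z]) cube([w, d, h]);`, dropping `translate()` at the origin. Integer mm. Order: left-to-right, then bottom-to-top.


cube([60, 60, 2100]);
translate([60, 0, 280]) cube([340, 60, 60]);
translate([60, 0, 560]) cube([340, 60, 60]);
translate([60, 0, 840]) cube([340, 60, 60]);
translate([60, 0, 1120]) cube([340, 60, 60]);
translate([60, 0, 1400]) cube([340, 60, 60]);
translate([60, 0, 1680]) cube([340, 60, 60]);
translate([400, 0, 0]) cube([60, 60, 2100]);
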